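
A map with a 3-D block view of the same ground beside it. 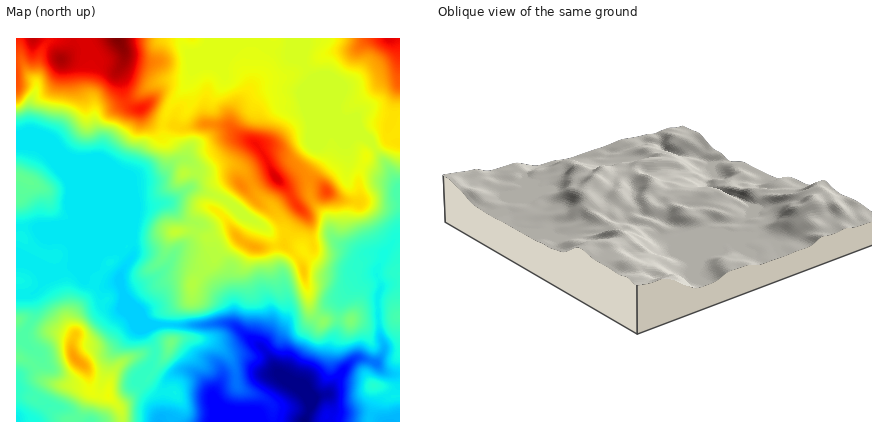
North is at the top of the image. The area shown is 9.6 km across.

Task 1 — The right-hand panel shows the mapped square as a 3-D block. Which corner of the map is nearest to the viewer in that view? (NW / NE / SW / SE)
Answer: NW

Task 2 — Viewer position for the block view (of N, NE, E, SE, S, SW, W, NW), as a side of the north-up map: NW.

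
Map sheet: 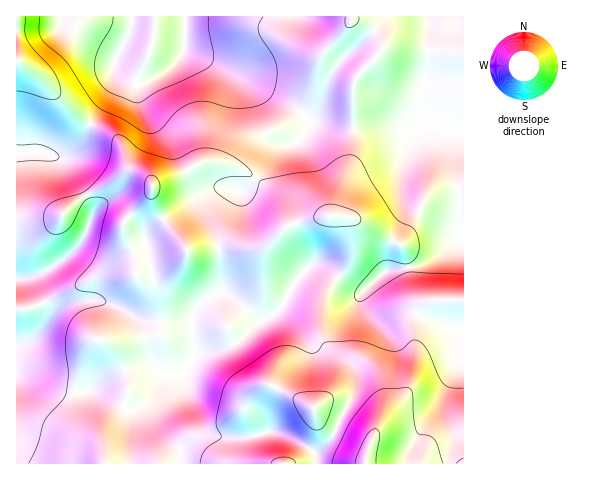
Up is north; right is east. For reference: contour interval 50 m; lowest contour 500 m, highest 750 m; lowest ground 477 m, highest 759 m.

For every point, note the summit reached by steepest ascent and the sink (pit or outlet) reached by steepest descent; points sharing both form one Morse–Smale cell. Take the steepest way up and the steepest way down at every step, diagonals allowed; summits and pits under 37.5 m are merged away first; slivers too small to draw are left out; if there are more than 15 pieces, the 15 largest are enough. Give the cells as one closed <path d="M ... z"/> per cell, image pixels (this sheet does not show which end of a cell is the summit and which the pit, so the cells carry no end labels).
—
<path d="M463 16l-330 1-3 14-15 29-1 9 13 10 17 4-6 7 5 16 27 28 16 33 14 18 7 4 21-1 11 4 5-1 14-13 15-27 6-5 20-5 13-19 35 7 60-2 13-5-12 19-6 21-1 30 5 26-12 24-7 29-24 20-8-1-30-22-12-4-15 14-20 33-18 11-2 0-26-25-11-5-15 9-9 8-5 15-46-2-37-19-8-2-18 0-16 3-11 6-16 22 4-9 0-10-8-22-5-10-3-2 20-9 19-12 12-13 7-11 7-24-21-39-8-10-24-9-23 2 0 310 447-1z"/><path d="M113 66l1 17-7 16-14 20-12 22-12 13-11 4 6 3 8 10 20 36 1 7-9 24-16 18-20 14-20 9 3 2 5 10 8 22-1 15 13-18 11-6 16-3 18 0 8 2 37 19 46 2 5-15 9-8 15-9 11 5 26 25 2 0 18-11 20-33 15-14 12 4 33 23 5 0 24-20 7-29 12-24-5-26 1-30 6-21 10-18-11 4-60 2-35-7-13 19-20 5-6 5-15 27-14 13-5 1-11-4-21 1-7-4-7-7-23-44-27-28-5-16 6-7-17-4-8-5z"/><path d="M132 16l-116 1 1 137 23-2 20 5 9-3 12-13 31-50 2-8-1-16 17-36z"/>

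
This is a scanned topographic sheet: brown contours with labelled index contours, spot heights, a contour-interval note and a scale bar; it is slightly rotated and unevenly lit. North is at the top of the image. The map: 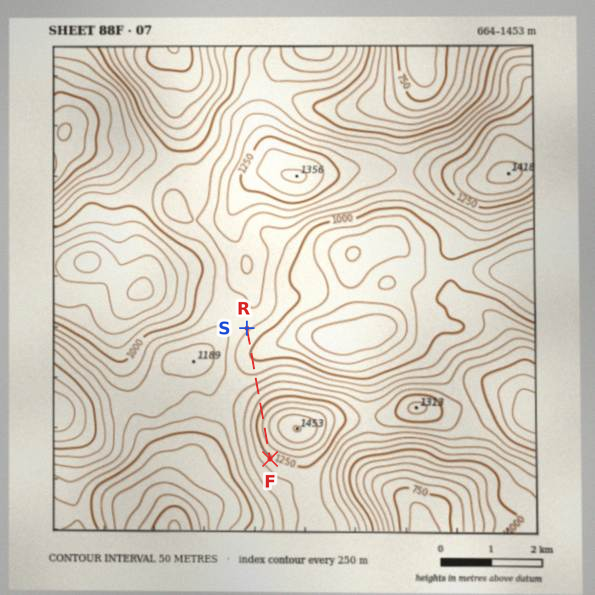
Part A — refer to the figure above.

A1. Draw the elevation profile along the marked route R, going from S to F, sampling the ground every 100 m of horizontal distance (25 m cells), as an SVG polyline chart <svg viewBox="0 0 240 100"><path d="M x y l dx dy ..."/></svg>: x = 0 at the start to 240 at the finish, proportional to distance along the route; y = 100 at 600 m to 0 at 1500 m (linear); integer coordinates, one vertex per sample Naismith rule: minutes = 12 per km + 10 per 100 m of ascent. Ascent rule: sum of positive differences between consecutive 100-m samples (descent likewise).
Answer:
<svg viewBox="0 0 240 100"><path d="M0 49l9 2 9 1 10 2 9 1 9 1 9 0 9-1 9-2 10-2 9-3 9-4 9-3 9-4 10-3 9-3 9-2 9-3 9-3 9-2 10-1 9 0 9 1 9 2 9 2 10 2 9 2 1 0"/></svg>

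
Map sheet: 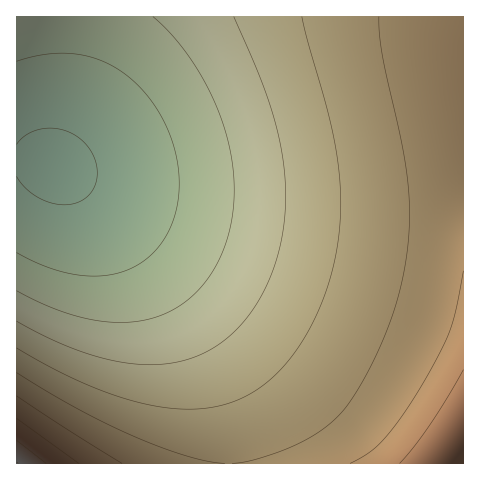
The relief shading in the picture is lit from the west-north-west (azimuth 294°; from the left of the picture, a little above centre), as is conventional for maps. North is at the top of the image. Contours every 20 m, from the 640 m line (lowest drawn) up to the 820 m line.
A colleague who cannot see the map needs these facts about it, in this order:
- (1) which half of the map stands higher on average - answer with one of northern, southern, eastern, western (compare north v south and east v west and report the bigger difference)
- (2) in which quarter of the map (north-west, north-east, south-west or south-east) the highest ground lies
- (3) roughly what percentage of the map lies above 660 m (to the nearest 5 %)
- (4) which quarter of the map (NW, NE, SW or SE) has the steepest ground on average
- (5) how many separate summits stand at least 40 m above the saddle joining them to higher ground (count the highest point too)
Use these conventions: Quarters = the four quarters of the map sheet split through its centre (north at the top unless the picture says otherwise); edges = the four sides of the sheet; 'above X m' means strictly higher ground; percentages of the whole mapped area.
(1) Taken as a whole, the eastern half is higher than the western.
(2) The highest point lies in the south-west quarter of the map.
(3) Roughly 85 % of the ground is higher than 660 m.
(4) The steepest ground, on average, is in the south-west quarter.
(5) Counting only tops that stand 40 m proud, the map has 2 summits.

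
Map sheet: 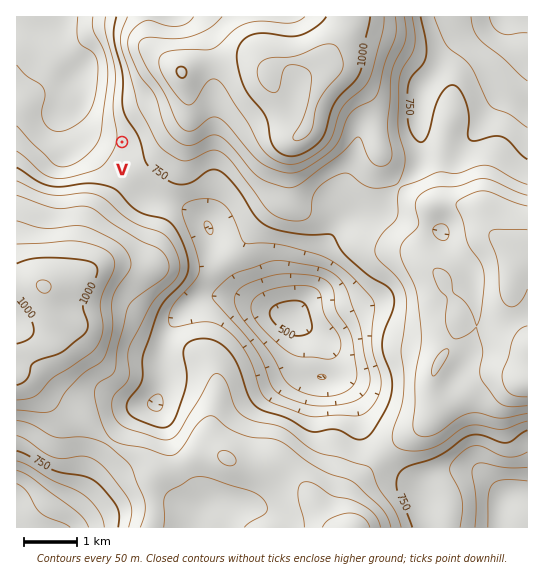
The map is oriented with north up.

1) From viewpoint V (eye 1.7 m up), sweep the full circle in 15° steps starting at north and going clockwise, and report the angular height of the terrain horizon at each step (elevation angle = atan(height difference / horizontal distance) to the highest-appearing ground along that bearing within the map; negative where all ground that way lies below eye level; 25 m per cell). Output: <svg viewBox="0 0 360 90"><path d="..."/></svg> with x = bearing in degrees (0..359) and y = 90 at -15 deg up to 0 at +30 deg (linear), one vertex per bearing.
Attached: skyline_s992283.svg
<svg viewBox="0 0 360 90"><path d="M0 54l15-8 15-4 15-2 15 0 15 1 15 4 15 3 15 3 15 2 15 1 15-2 15-3 15-3 15 1 15 3 15 2 15 5 15 5 15 2 15 1 15 1 15 0 15-4"/></svg>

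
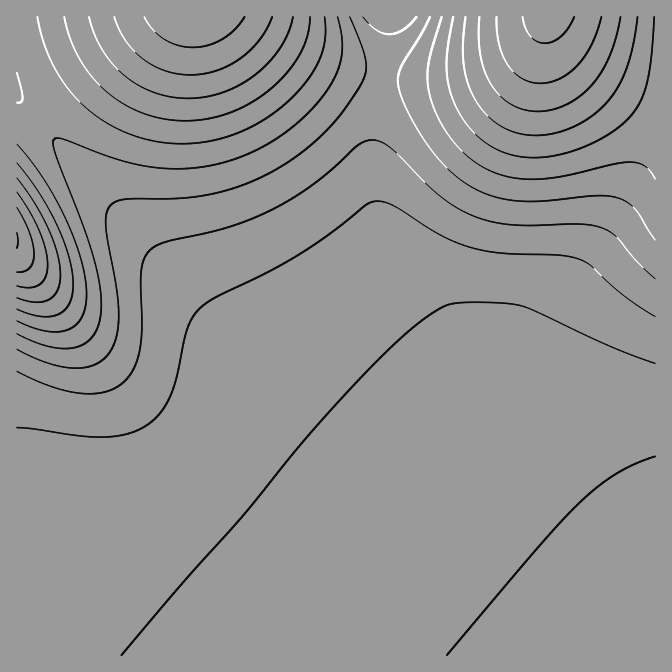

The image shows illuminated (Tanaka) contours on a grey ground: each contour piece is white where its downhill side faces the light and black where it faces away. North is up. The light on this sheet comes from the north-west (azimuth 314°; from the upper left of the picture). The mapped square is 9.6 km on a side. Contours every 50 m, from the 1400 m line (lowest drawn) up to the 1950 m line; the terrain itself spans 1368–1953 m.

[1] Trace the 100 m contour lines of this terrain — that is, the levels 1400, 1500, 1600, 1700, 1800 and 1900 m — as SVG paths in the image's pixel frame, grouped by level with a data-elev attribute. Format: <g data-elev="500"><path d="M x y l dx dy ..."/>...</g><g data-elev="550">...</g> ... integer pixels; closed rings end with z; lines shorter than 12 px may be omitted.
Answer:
<g data-elev="1400"><path d="M447 655l93-110 40-43 19-16 18-12 18-10 20-8"/></g><g data-elev="1500"><path d="M17 428l63 8 22 1 23-3 20-8 14-11 10-17 7-20 11-48 5-12 8-10 16-11 51-24 31-18 34-23 33-27 9-3 8-1 10 4 48 30 32 13 32 5 58 2 20 5 10 6 33 31 30 20"/></g><g data-elev="1600"><path d="M17 349l28 13 25 6 20-2 8-3 7-5 6-8 4-8 4-24-2-28-11-62 0-13 3-8 6-5 9-3 63-1 22-3 20-5 20-7 19-9 19-11 18-13 18-17 16-16 19-27 6-13 2-10-1-12-15-38"/><path d="M430 17l-10 19-19 31-3 8 0 8 5 19 13 25 15 23 16 18 13 11 15 10 15 6 17 5 32 1 60-5 20 2 8 4 8 7 20 31"/></g><g data-elev="1700"><path d="M17 321l15 6 15 4 11 1 10-3 9-5 5-7 3-10 2-14-2-15-4-18-15-42-24-41-25-33"/><path d="M37 17l7 26 11 25 14 22 18 18 21 16 24 11 25 7 25 2 28-3 27-8 27-13 23-18 19-20 13-22 6-20 0-23"/><path d="M453 17l-6 33 0 22 4 21 9 20 14 19 18 15 20 8 22 3 26-4 27-8 25-14 19-17 10-15 6-18 4-27 3-38"/></g><g data-elev="1800"><path d="M17 298l18 4 13-2 6-4 4-6 2-15-3-22-9-25-13-25-18-25"/><path d="M89 17l5 16 8 17 10 13 13 13 15 10 15 7 17 4 17 1 18-1 17-5 16-7 15-10 14-13 11-14 8-16 5-15"/><path d="M479 17l0 20 1 18 5 17 7 13 8 11 12 9 13 5 14 1 15-2 13-5 13-8 12-11 10-14 8-16 6-18 5-20"/></g><g data-elev="1900"><path d="M17 272l8-1 5-4 3-5 1-9-5-21-12-25"/><path d="M144 17l9 13 12 10 14 5 15 2 15-2 14-7 12-9 10-12"/><path d="M523 17l2 10 5 9 7 5 8 2 9-2 8-5 7-8 5-11"/></g>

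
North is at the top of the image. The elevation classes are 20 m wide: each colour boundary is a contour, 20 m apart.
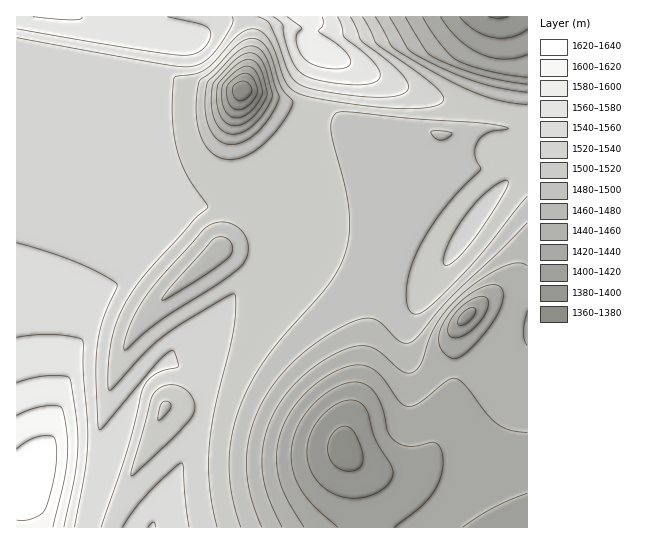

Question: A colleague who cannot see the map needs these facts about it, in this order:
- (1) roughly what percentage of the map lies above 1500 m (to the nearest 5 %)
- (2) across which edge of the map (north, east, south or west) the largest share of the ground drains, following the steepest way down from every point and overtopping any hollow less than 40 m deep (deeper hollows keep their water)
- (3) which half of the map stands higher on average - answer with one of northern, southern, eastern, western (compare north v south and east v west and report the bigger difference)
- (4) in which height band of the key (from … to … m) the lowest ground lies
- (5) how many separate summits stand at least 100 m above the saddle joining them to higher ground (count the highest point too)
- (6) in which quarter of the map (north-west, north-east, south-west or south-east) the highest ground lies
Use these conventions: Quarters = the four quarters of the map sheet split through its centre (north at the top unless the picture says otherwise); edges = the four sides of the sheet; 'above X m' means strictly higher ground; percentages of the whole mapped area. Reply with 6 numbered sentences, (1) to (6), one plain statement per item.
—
(1) Ground above 1500 m makes up about 60 % of the sheet.
(2) The largest share of the runoff leaves by the southern edge.
(3) Taken as a whole, the western half is higher than the eastern.
(4) The lowest point is somewhere between 1360 and 1380 m.
(5) 1 summit rises at least 100 m above its surroundings.
(6) The highest point lies in the south-west quarter of the map.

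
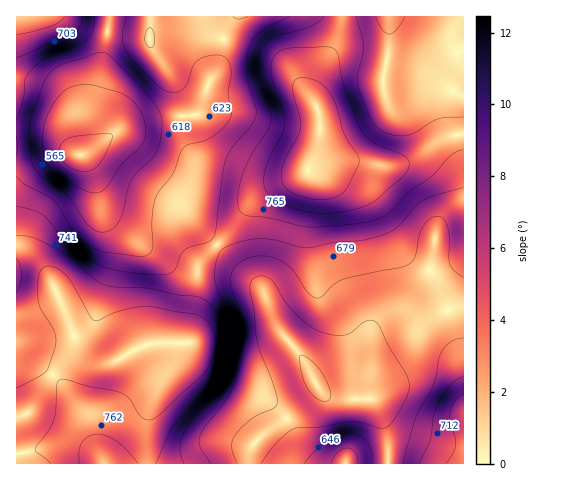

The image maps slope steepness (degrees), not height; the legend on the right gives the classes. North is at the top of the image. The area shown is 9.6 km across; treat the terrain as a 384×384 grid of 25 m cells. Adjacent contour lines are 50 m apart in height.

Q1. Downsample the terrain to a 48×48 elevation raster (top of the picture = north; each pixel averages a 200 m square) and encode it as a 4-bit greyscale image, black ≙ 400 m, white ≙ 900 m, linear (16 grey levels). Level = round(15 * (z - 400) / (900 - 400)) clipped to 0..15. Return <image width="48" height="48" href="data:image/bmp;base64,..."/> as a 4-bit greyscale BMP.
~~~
<image width="48" height="48" href="data:image/bmp;base64,Qk32BAAAAAAAAHYAAAAoAAAAMAAAADAAAAABAAQAAAAAAIAEAAATCwAAEwsAABAAAAAAAAAAAAAAABEREQAiIiIAMzMzAERERABVVVUAZmZmAHd3dwCIiIgAmZmZAKqqqgC7u7sAzMzMAN3d3QDu7u4A////AMzMy7qqqqu6qZiHZmZmd3iJmZh3d4mqu8zMu7qqqru7qYh3ZmZmZ3eImZh3d4maq8zMu7qqq7u7qYh3ZmZmZnd4iId2d4iaq93My7u7u7zLuph3ZmZmZmZnd3dmZ4iaq93cy7u7u8zMupiHdmZmZmZmZmZmZ3iaq93cy7u7vMzMy6mHd2ZmZmVVVVVVZniaq93czLu7zMzMzLqYd2ZmZlVVVVVVVneJq83MzMzMzMzdzMuph2ZmZVVEVVVVVmeJqszMzMzMzM3d3cy6h3ZmZVRFVVVVVmd4mczMzMzd3d3d3dzKmHZmZVRFVVVVZmd4ibzMzM3d3d3d3d3LqHZmVVRVVVVVZmd4iLvMzM3d3d3d3d3bqHZmVVVVVmVWZnd4iLu8zMzd3d3d3d3cqXZlVVVVZmZmZnd3iLu8zMzM3d3d3d3cqXZVVVVmZmZmZ3d3d7vMzMzMzd3d3d3MqXZVVVZmZmZmZ3d3d7zMzMzMzN3d3czLqHZVVWZ3dmZmZ3d3d7zMzMzMzMzMzMy6mHZVVnd3d2ZmZ3d3d7zMzMzLu8zLu7uqmHZmZnd3d3Zmd3d3d7vMzMy7u7u7qqqph2ZmZ3iHd3d3d3d3d6vMzMu6qqqqqqqph2ZmZ3iId3d3d3d3d6vMzLuqmZmZmaqZh3Zmd4iIiIh3d3d3eLvMy7qZiIiImZqZiHd3eIiIiIiIiHd3iLu7uqmIh3eIiZmZmIiIiJmYiIiIiId3iLu6qYh3d3d4iZmZmZmZmZmZmZmYiId3iKqqmIdmZ3d4iImZmZmZmqqqqZmZmId3iKqpmHZmZnd4iIiZqqqqqru7qqqqmYh3iKmZh2ZVZnd4iIiJqqq7u7zMy7u6qZiIiZmYh2VVVnd4iIiJqru7zM3d3MzLupmIiYiIdlVVVmd4iIiJqrvM3d7u3dzMuqmZmYh3ZVREVmd3iIiJmrvN3u7u7d3My7qpmXdmVEREVWd3iIiJmrvN7u7u7t3dzLuqqXZlQzM0RWZ3eIiJmrvN7u/u7t3d3Mu6qnZUMyIzRFZneIiImqvM3u7u7u3d3Mu7qnZUMyIzNEVmd4iImau83u7u7t3czMu7unZUMzMzM0RWd3eIiaq8ze7u7tzLu7u7u3ZUQzMzM0RWd3d3iJqrze7u7dy7qqu7u3ZUREMzM0RWZ3d3eImrzd7u7cuqqqq7u3ZUREREREVWZ3d3eImrze7u7cuqqqqqqodlREREREVmd3d3eImrze7u3LqpmqqqqodlVERERFVnd3d3eImr3e7u3LqZmqqqqodmVURFVVZ4iHd3eJq83e7t3LqZmqqqqod2VVVVVWeIiId3eJq83d3dy7qZmqqqqoh2ZlVVZniJiId3eJq83d3dy7qZmqqqqpiHdmZmZ4iZmIh3iJq8zd3MzLqpmqqqqqmYiHdmd4mZmIiIiJq7zMzMzLqpmqqqqqqpmYh3eImZmIiIiImru7vMy7qpmaqqqruqqph3eImZmIiIiIiaqru7u7qZmaqqqru7uql3d4mZmIiIiIiJmaqru7qZmZqqqg=="/>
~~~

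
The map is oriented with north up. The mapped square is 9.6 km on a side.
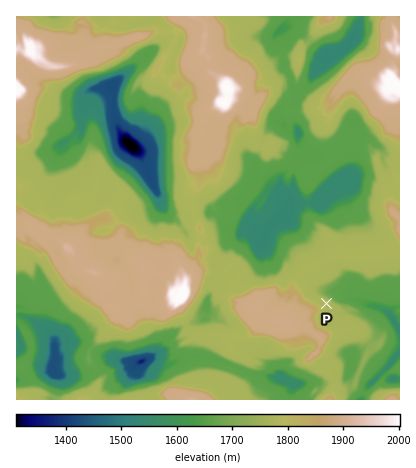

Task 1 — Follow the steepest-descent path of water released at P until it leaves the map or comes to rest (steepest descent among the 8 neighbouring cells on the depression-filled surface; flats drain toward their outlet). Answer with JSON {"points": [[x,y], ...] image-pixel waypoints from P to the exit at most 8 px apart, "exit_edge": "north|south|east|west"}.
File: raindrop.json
{"points": [[326, 304], [334, 296], [340, 292], [348, 296], [356, 300], [364, 302], [372, 306], [380, 310], [388, 314], [394, 322], [400, 330]], "exit_edge": "east"}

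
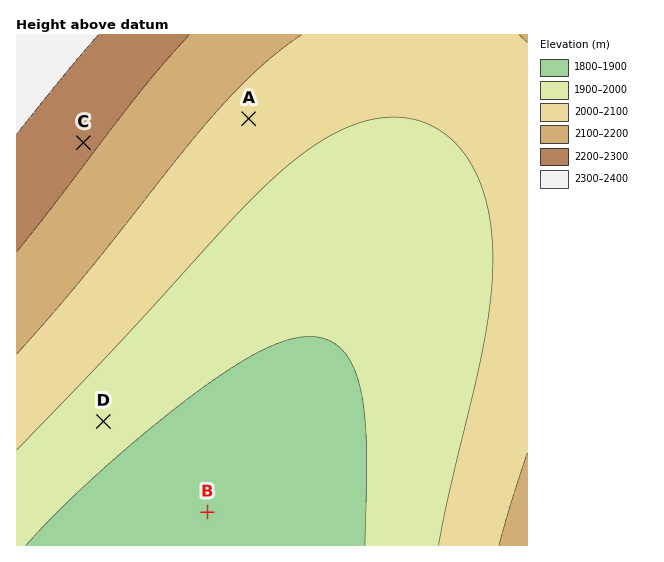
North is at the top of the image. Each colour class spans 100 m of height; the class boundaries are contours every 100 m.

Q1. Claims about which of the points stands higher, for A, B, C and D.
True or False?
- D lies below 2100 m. True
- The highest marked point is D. False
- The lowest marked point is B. True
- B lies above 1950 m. False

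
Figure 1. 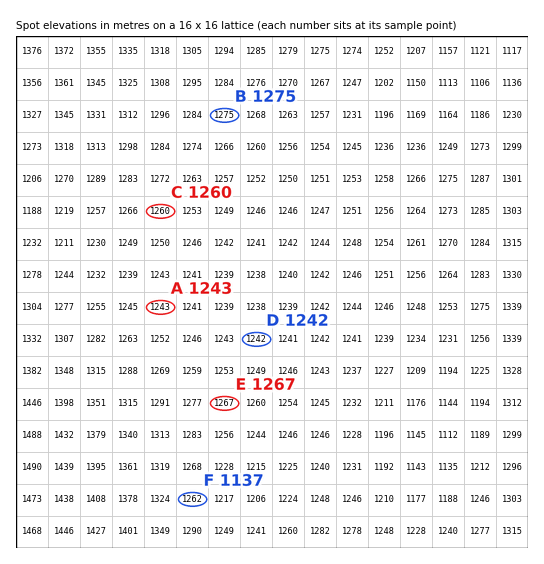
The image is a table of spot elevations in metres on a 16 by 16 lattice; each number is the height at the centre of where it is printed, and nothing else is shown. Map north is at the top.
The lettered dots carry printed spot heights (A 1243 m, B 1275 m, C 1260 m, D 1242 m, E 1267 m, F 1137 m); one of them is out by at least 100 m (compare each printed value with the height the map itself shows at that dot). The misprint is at F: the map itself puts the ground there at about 1262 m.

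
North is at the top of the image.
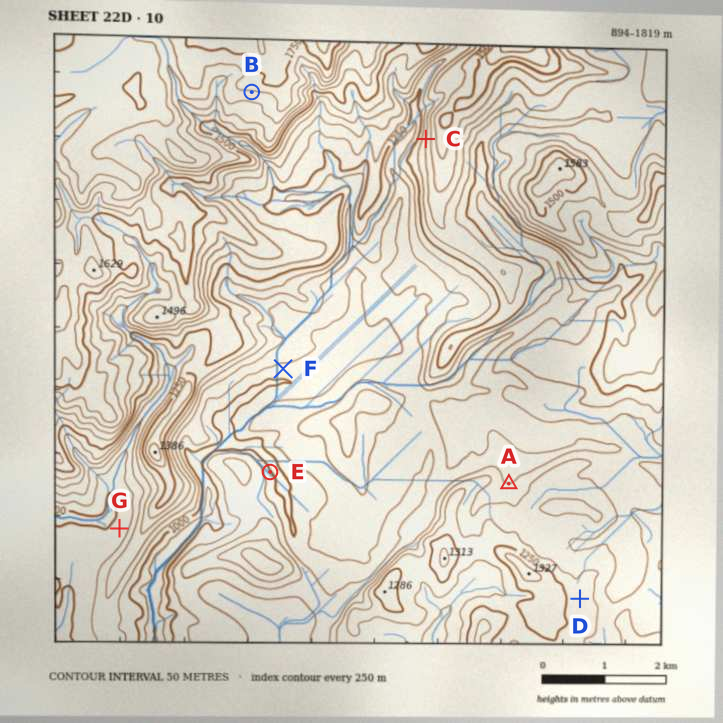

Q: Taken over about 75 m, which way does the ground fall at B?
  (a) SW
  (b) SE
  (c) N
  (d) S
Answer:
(d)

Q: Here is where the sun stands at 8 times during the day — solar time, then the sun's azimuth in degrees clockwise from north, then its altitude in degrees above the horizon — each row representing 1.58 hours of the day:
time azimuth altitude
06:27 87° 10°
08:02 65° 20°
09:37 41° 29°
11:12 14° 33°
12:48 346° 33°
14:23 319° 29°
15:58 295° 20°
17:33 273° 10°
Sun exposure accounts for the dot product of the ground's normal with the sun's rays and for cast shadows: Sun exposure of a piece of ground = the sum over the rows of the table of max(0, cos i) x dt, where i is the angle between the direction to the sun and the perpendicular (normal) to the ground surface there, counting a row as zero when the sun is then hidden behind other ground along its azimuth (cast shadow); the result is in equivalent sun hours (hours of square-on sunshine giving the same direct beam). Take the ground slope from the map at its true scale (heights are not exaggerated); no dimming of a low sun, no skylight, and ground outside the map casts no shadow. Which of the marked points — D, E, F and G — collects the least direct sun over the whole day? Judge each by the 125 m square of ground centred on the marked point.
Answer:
F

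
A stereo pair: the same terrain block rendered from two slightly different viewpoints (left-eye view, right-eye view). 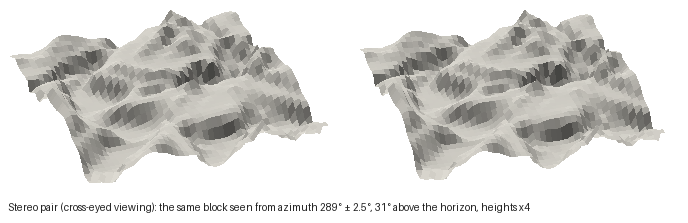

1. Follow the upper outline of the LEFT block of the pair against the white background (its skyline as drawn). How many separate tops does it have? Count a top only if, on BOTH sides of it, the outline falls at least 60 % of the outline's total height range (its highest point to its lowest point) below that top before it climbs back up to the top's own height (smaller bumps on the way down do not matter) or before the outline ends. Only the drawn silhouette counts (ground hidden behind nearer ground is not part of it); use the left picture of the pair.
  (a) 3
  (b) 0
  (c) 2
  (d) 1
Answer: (b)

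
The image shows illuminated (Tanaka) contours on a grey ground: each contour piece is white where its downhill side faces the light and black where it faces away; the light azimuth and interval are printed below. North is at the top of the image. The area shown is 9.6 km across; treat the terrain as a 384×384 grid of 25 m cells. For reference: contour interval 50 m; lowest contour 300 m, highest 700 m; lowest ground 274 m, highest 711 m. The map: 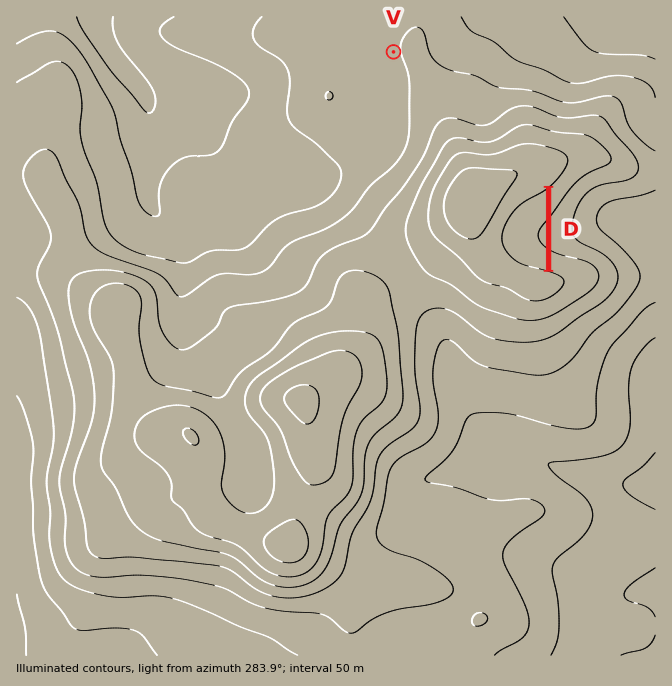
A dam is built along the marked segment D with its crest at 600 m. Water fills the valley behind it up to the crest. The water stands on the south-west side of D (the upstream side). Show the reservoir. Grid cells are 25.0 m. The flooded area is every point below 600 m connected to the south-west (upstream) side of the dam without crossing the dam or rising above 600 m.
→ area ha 57.1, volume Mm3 14.16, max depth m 57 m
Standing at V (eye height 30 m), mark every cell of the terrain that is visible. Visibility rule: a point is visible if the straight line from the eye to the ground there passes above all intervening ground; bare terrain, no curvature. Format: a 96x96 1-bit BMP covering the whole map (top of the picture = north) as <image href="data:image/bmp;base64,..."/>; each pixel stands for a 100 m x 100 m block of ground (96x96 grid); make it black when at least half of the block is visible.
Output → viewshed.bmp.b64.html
<image width="96" height="96" href="data:image/bmp;base64,Qk2+BAAAAAAAAD4AAAAoAAAAYAAAAGAAAAABAAEAAAAAAIAEAAATCwAAEwsAAAIAAAAAAAAA////AAAAAAAAAAAAAAAAAAAAAAAAAAAAAAAAAAAAAAAAAAAAAAAAAAAAAAAAAAAAAAAAAAAAAAAAAAAAAAAAAAAAAAAAAAAAAAAAAAAAAAAAAAAAAAAAAAAAAAAAAAAAAAAAAAAAAAAAAAAAAAAAAAAAAAAAAAAAAAAAAAAAAAAAAAAAAAAAAAAAAAAAAAAAAAAAAAAAAAAAAAAAAAAAAAAAAAAAAAAAAAAAAAAAAAAAAAAAAAAAAAAAAAAAAAAAAAAAAAAAAAAAAAAAAAAAAAAAAAAAAAAAAAAAAAAAAAAAAAAAAAAAAAAAAAAAAAAAAAAAAAAAAAAAAAAAAAAAAAAAAAAAAAAAAAAAAAAAAAAAAAAAAAAAAAAAAAAAAAAAAAAAAAAAAAAAAAAAAAAAAAAAAAAAAAAAAAAAAAAAAAAAAAAAAAAAAAAAAAAAAAAAAAAAAAAAAAAAAAAAAAAAAAAAAAAAAAAAAAAAAAAAAAAAAAAEAAAAAAAAAAAAAAAOAAAAAAAAAAAAAAAeAAAAAAAAAAAAAAA+AAAAAAAAAAAAAAD+AAAAAAAAAAAAAB/+AAAAAAAAAAAAAD/+AAAAAAAAAAAAAD/+AAAAAAAAAAAAAH/+AAAAAAAAAAAAAH//A/gAAAAAAAAAAH//P/wAAAAAAAAAAH////4AAAAAAAAAAH////8BgAAAAAAAAH//////gAAAAAAAAH//////gAAAAAAAAH//////gAAAAAAAAP//h///gAAAAAAAAP+EAf//gAAAAAAAAP+AAf//gAAAAAAAAf+AAf//gAAAAAAAAf+AB/+fAAAAAAAAAf+A//4DAAAAAAAAAf/H//wAAAAAAAAAA/////wAAAAAAAAAB/////gAAAAAAAAAD/////A/gAAAAAAAP////+H/gAAAAAAA/////+P/AAAAAAAA////////AAAAAAAB////////AAAAAAAB///////+AAAAAAAA//j////+AAAAAAAA/8Af///+AAAAAAAA/4AAf///AAAAAAAA/wAAH///4AAAAAAB/wAAD///+AAAAAAB/wAAA////AAAAAAD/wAAAP///4AAAAAD/wAAAB///+AAAAAH/wAAAAP///AAAAAH/wAAAAH///gAAAAP/wAAAAD///wAAAAP/wAAAAB///+AAAAP/wAAAAB////gAAAP/wAAAAA////4AAAP/wAAAAA////+AAAP/wAAAAA/////wAAf/wAAAAA/////+AAf/wAAAAA//////AAf/wAAAAB////8PgAf/wAAAAD////8PgAf/wAAAAD////8HwA//wAAAAH////8H4A//gAAAAP////8H4A//gAAAAP////+H8AH/gAAAAP////+H+AH/AAAAAf///weH/AH/AAAAAf///wDD/wH+AAAAAf///wDh/4H+AAAAA////wHgf4H8AAAAB///h4HwD4H4A8AB////AMPwA4HwA4AB////AA/wAYPwBgAA////AAHgAcPgAAAA////AADgAMPgAAAA///+AABgAM="/>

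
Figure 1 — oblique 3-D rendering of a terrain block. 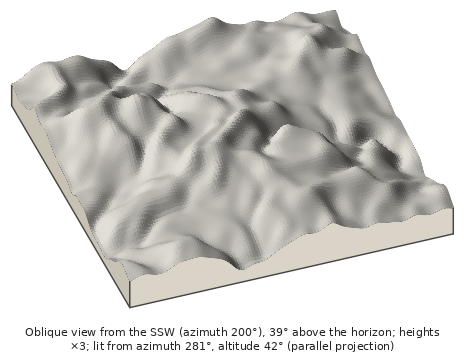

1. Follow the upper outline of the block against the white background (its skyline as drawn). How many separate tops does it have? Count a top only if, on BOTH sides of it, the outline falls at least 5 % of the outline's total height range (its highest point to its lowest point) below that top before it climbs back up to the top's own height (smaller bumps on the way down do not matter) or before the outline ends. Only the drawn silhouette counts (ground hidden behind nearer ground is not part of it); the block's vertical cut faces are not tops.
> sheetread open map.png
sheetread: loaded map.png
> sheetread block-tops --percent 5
2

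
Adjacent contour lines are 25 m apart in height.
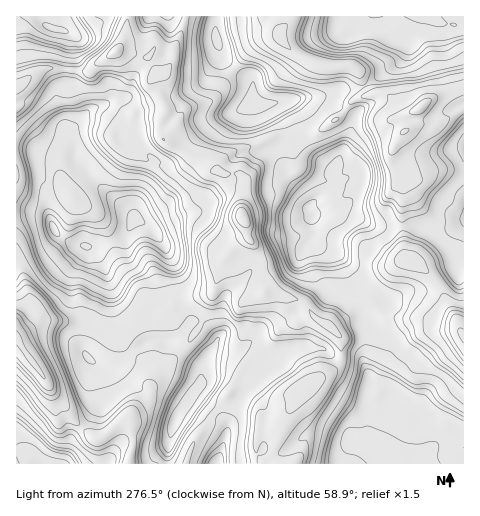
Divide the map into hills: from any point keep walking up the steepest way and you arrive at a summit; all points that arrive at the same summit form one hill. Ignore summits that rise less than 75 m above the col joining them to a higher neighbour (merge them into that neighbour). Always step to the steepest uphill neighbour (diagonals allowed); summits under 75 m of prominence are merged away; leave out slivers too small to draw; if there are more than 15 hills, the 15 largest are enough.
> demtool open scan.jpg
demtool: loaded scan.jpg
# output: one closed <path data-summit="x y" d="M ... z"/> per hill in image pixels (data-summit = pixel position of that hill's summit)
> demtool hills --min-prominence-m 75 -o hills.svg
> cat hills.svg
<path data-summit="243 217" d="M216 16l-199 0-1 131 15 2 15 8 8 0 6-3 15 3-1-31 15-16 7-3 7 0 22 22 11 7 5 11 14 13-19 41-1 20-9 14-13 6-22 5 0 2 10 12 14 33 32 28 4 19 20 2 8-5 10-14 11-1 17 15 0 5-6 10 4-2 22 2 12-7 19 15-4 7-10 9-24 38-2 14-11 36 159 0 0-10-23-14 8 1 6-7 1-23-2-15 4-8 0-11-5-10 0-10 6-18 3-5-4-5-8-17-9-11-17-5-14-10-6-10-1-23-7-8 6-11-2-19-3-8 10-9 15-8 3-8-5-10 1-3-28-15-14-13-4-16-15-21-19-2-1-22-16-9-15-16-5-21z"/><path data-summit="17 337" d="M26 148l-10 0 0 315 151 1 2-23 5-18 4-10 21-27 6-25 11-17 1-7-17-15-11 1-10 14-8 5-21-2-13 6-6 0-7-6-12-3-3-3 1-48-5-19-14-21 22-5 12-6 10-15-10-13-30-25-21-26-14-2-6 3-8 0z"/><path data-summit="419 109" d="M431 16l-14 0-4 12-9 12-7-1-7-5-7-18-166 1-1 17 5 21 15 16 16 9 1 22 19 2 15 21 4 16 14 13 28 15-1 3 5 14-3 5-15 7-10 9 4 10 5-4 22-2 34 15 38 0 19 5 17-1 16-8 0-202-6 4-10 0-8-1z"/><path data-summit="463 335" d="M340 211l-22 2-6 4 2 17-6 11 7 8 1 23 6 10 14 10 17 5 9 11 8 17 12 13-1 9-11 24 0 10 15 3 4 4 4 12 24 11 5 5-2 15 3 14-5 7 5 0 15-11 25 1 1-223-20 8-13 0-19-5-29 1-13-2z"/>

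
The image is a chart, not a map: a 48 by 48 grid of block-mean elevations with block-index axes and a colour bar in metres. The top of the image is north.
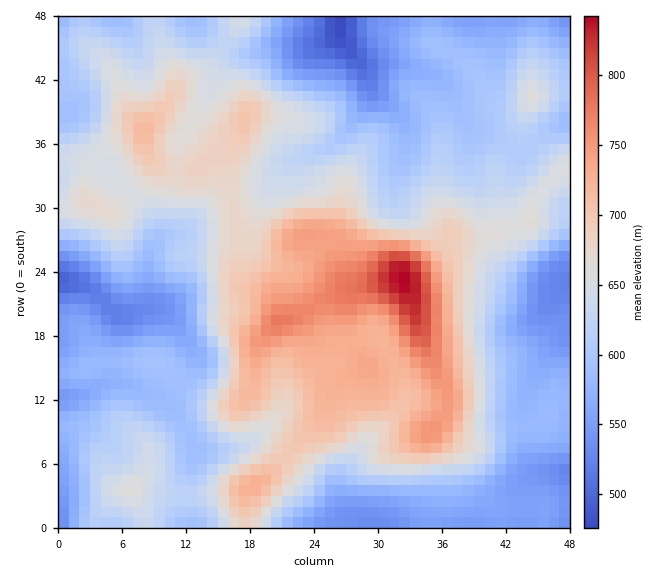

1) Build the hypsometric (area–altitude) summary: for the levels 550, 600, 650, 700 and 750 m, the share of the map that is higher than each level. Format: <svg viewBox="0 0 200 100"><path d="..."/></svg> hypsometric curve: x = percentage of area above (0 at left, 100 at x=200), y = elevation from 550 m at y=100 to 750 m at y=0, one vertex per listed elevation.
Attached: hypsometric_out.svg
<svg viewBox="0 0 200 100"><path d="M182 100l-52-25-53-25-42-25-25-25"/></svg>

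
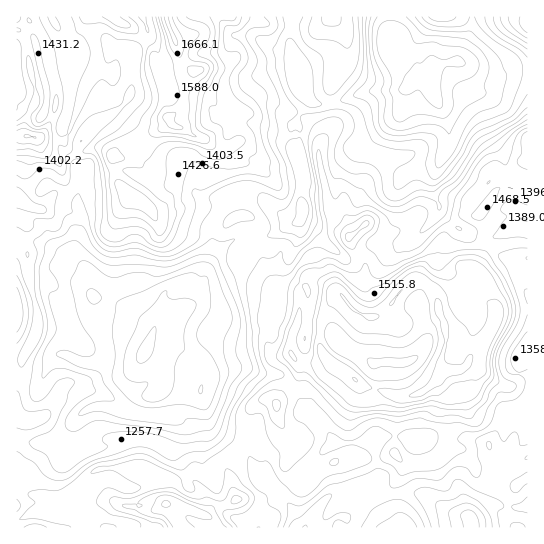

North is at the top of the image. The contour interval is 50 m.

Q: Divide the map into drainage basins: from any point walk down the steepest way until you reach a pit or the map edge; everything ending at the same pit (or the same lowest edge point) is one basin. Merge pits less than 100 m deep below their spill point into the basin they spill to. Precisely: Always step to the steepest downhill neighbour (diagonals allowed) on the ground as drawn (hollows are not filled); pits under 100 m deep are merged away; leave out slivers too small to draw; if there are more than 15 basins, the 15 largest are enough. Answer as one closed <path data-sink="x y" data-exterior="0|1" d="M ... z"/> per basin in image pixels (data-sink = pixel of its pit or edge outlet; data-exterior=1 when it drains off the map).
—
<path data-sink="433 77" data-exterior="0" d="M527 16l-510 0-1 233 11 2 0-24-7-10 3-15 15 7 5-1 12-15 6-15 1-7 3 10 8 6 17 1 28-4 12 13 13 6 10 9 20 0 8-4 10-1 19 2 17 11 11-4 11 0 8 9 0 26 16 31 6 6 14 3 6 4 0 24-8 22 0 12 4 6 11 4 12 0 9-4 32 25 36 12 16 0 10-3 9-6 12-14 20-4 29-39 5-12 0-9-15-12 6-11 22-14 6-1 13 2z"/><path data-sink="145 351" data-exterior="0" d="M62 171l-5 16-12 20-7 2-15-8-3 12 0 4 7 10 1 48 9 36 0 18-14 29-3 24-4 8 0 89 7 0 7 4 8 13 24 4 7-3 3-7 10-10 16-11 24-1 11 4 13 0 23 9 2 9-2 11 4-14 4-3 6-3 12 2 5 4 5 12 0 8-4 7 8 1 4-6 13-4 10-6-8-32 11-24 13-13 0-23 6-6 8-2 11 5 6-13 16-16-2-13-6-9 0-12 9-30-1-16-6-4-14-3-6-6-16-31 2-22-8-12-13-1-11 4-17-11-19-2-10 1-8 4-20 0-10-9-13-6-12-13-28 4-17-1-8-6z"/><path data-sink="471 521" data-exterior="0" d="M515 271l-6 1-19 11-7 10-2 4 15 12 0 9-5 12-22 28-1 5-6 6-20 4-12 14-9 6-10 3-16 0-30-9-38-28-9 4-20-2 1 14-16 16-6 13-11-5-8 2-6 6 0 23-13 13-11 24 8 32 7 2 10 11 20 7 0 9 254 0 1-254z"/><path data-sink="17 314" data-exterior="1" d="M22 249l-6 1 1 110 4 0 3-3 13-28 0-18-9-36 0-20z"/>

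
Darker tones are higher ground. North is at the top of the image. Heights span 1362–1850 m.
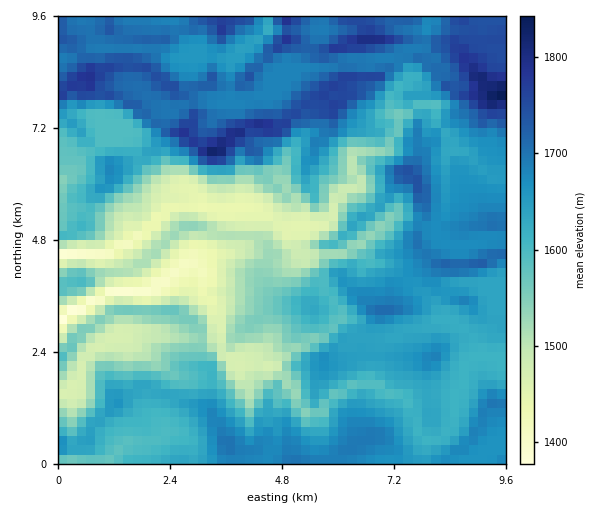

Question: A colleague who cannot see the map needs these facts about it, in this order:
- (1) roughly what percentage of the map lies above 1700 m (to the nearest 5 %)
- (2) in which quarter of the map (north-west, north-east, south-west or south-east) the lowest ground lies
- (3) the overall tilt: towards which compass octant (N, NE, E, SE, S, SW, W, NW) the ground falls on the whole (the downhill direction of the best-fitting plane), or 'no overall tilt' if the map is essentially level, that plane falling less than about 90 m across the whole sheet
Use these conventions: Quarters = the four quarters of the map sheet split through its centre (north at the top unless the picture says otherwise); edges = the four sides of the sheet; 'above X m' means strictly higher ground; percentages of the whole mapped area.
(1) Ground above 1700 m makes up about 20 % of the sheet.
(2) The lowest point lies in the south-west quarter of the map.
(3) Overall the map slopes down towards the south-west.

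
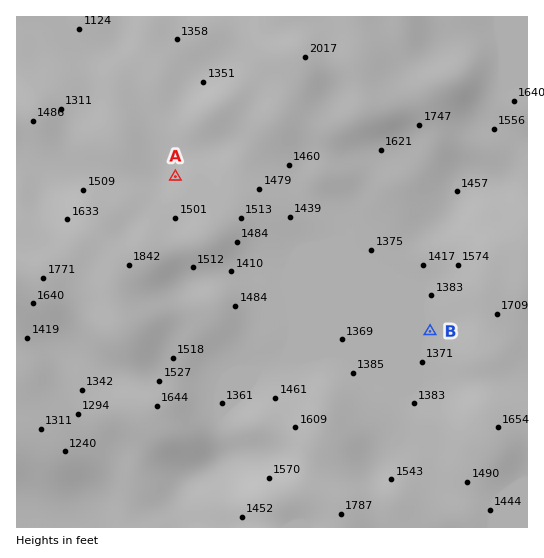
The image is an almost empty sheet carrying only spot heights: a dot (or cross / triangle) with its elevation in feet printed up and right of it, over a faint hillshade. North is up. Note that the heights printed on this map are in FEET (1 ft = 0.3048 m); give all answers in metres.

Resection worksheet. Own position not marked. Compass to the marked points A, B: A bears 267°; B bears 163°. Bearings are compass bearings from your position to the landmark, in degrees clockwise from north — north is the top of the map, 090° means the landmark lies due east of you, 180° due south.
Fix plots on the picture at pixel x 379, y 166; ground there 490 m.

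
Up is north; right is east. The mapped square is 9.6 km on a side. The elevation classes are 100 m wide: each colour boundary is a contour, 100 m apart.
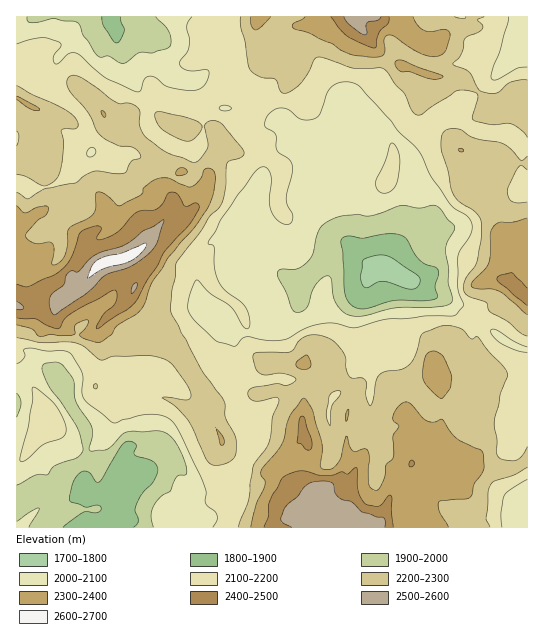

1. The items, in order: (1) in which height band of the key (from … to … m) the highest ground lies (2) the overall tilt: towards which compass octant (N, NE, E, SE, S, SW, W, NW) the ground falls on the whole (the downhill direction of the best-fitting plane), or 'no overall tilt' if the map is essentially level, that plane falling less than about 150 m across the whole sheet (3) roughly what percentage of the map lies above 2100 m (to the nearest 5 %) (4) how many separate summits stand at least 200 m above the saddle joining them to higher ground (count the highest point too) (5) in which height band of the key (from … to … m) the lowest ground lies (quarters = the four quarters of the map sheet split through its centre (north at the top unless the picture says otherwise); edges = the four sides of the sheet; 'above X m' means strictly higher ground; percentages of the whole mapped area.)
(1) The highest point is somewhere between 2600 and 2700 m.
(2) On the whole the map has no overall tilt.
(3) Ground above 2100 m makes up about 70 % of the sheet.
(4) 4 summits rise at least 200 m above their surroundings.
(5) Between 1700 and 1800 m: that is the band holding the lowest ground.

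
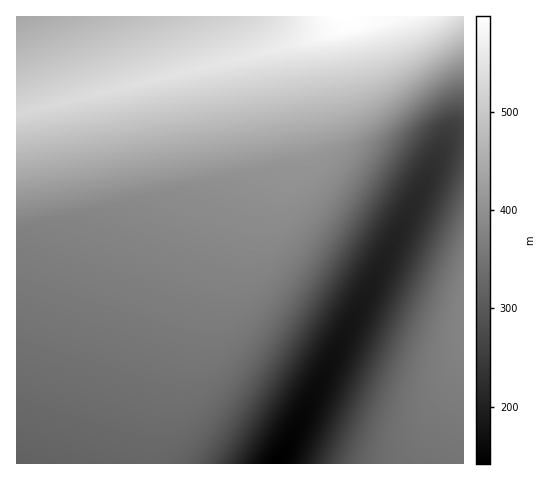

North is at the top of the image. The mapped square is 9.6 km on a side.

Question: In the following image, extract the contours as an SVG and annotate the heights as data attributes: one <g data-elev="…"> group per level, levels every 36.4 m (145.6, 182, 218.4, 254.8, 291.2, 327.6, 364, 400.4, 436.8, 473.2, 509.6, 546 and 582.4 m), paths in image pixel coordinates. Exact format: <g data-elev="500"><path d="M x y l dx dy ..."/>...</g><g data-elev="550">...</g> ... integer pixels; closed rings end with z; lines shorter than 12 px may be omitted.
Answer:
<g data-elev="145.6"><path d="M269 463l9-9 6-4 2 4-1 9"/></g><g data-elev="182"><path d="M249 463l74-113 20-25 7-6 4-1 1 3-1 8-7 26-43 108"/></g><g data-elev="218.4"><path d="M236 463l86-138 52-80 31-44 9-10 6-2 3 4-2 10-15 46-32 81-57 133"/></g><g data-elev="254.8"><path d="M222 463l185-295 14-20 12-13 9-7 9-1 5 5 1 13-3 17-7 23-23 58-95 220"/></g><g data-elev="291.2"><path d="M205 463l62-94 123-196 24-37 10-11 17-13 12-4 10 0"/><path d="M463 175l-119 288"/></g><g data-elev="327.6"><path d="M17 417l98 31 24 6 11 1 10-1 11-4 10-6 15-13 17-18 43-56 50-73 97-151 17-17 18-13 14-8 11-3"/><path d="M463 207l-65 164-19 54-10 38"/></g><g data-elev="364"><path d="M17 262l180 57 21 4 18-4 12-6 12-10 31-33 35-46 61-88 46-41 16-11 14-5"/><path d="M463 249l-23 72-5 25-2 18 2 14 5 11 9 8 14 7"/></g><g data-elev="400.4"><path d="M17 207l207-30 11 0 44 12 12 1 10-2 11-5 11-8 31-30 25-18 48-40 20-13 16-8"/></g><g data-elev="436.8"><path d="M17 180l274-41 44-9 19-6 18-10 65-45 26-15"/></g><g data-elev="473.2"><path d="M17 154l289-44 42-7 21-7 20-10 74-46"/><path d="M112 17l-95 37"/></g><g data-elev="509.6"><path d="M17 127l345-52 23-6 24-10 28-16 26-17"/><path d="M214 17l-197 78"/></g><g data-elev="546"><path d="M279 17l-9 12-14 10-80 34-4 3 97-13 68-6 31-5 27-7 22-7 20-10 18-11"/></g><g data-elev="582.4"><path d="M314 17l4 21 8 2 34-5 59-18"/></g>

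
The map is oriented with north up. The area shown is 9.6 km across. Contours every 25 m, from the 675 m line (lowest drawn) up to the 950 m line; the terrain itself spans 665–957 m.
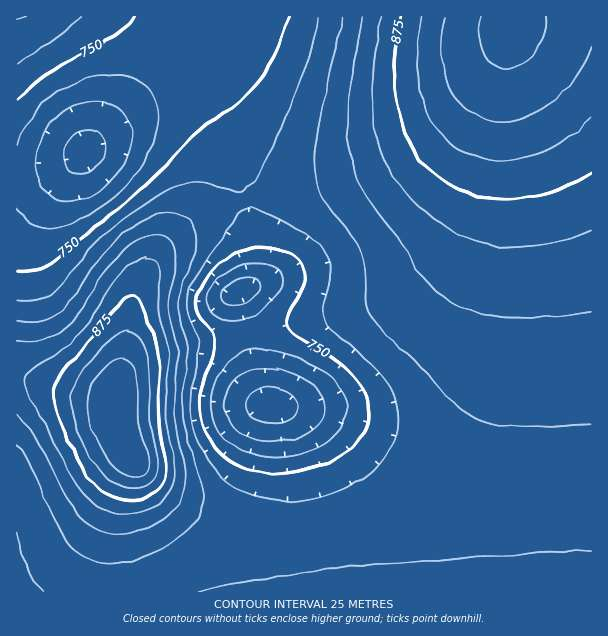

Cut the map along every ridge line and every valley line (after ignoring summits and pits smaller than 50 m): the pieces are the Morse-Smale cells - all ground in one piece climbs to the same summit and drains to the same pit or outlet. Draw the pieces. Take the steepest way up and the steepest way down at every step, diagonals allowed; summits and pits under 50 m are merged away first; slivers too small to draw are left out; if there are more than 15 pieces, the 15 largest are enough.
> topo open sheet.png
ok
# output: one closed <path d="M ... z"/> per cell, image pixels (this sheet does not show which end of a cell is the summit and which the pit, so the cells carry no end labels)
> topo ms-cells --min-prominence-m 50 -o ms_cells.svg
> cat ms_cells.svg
<path d="M591 16l-78 0-8 28-21 37-20 24-33 29-35 22-31 13-38 12-49 11-30 7-2 2 10 48 0 27-2 5-8 8-8 4 0 10 14 62 8 30 7 9 8 2 8 5 15 30 14 62 11 89 269-1z"/><path d="M245 200l-29 10-25 13-29 26-16 21-14 36-6 47-10 33-2 18-9-6-10-2-30-6-38-12-11-1 1 215 305-1-10-88-14-62-15-30-8-5-8-2-7-9-8-30-14-62 0-10 8-4 8-8 2-5 0-27z"/><path d="M512 16l-290 0-28 32-57 49-34 34 2 1 11-11 27-19 19-10 15-1 15 7 22 27 15 28 17 47 81-19 38-12 31-13 35-22 24-19 20-22 19-28 14-29 4-13z"/><path d="M177 91l-19 3-29 16-25 22-27 26-26 11-35 5 1 202 88 22 9 6 2-18 10-33 6-47 14-36 16-21 29-26 25-13 30-10-17-47-15-28-22-27z"/><path d="M221 16l-204 0-1 157 11 1 24-5 30-13 56-59 57-49 17-18z"/>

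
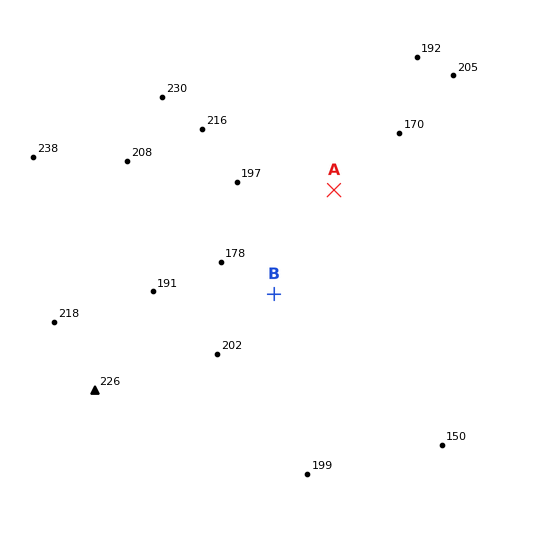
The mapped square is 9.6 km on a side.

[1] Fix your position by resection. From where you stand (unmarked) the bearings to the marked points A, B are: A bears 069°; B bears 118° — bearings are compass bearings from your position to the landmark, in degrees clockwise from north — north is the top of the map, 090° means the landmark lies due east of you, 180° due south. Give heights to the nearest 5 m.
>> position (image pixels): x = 186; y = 247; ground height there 180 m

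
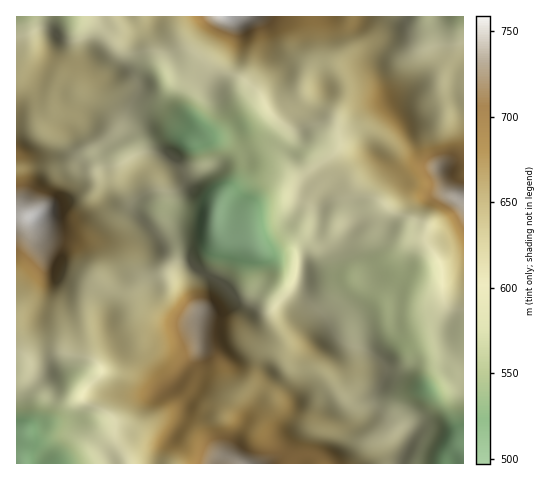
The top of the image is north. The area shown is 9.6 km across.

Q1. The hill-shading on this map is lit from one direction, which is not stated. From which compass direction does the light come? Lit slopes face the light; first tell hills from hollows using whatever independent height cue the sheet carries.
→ W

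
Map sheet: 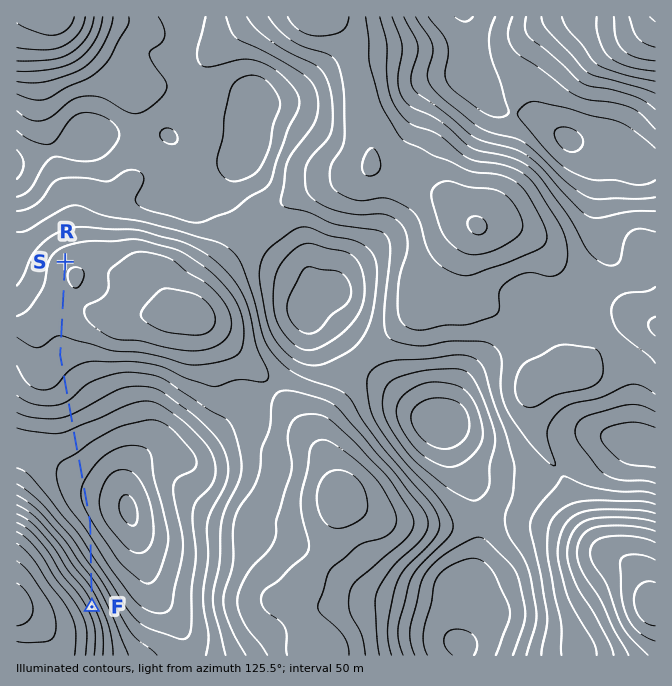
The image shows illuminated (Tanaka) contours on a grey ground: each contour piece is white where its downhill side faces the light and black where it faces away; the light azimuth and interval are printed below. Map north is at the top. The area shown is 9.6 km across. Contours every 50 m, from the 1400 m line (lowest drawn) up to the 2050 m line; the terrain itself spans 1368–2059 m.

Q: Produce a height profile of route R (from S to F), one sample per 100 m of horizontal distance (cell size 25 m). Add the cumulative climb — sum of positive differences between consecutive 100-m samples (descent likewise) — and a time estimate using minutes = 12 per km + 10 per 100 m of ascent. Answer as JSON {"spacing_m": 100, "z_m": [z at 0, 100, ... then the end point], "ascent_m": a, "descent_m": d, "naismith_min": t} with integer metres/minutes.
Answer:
{"spacing_m": 100, "z_m": [1613, 1606, 1604, 1606, 1610, 1613, 1616, 1620, 1626, 1633, 1641, 1649, 1657, 1665, 1673, 1681, 1690, 1698, 1708, 1719, 1733, 1751, 1773, 1798, 1823, 1846, 1865, 1879, 1891, 1902, 1914, 1925, 1936, 1945, 1954, 1960, 1962, 1961, 1956, 1946, 1931, 1912, 1893, 1873, 1853, 1829, 1802, 1771, 1740, 1711, 1685, 1661, 1639, 1635], "ascent_m": 358, "descent_m": 337, "naismith_min": 98}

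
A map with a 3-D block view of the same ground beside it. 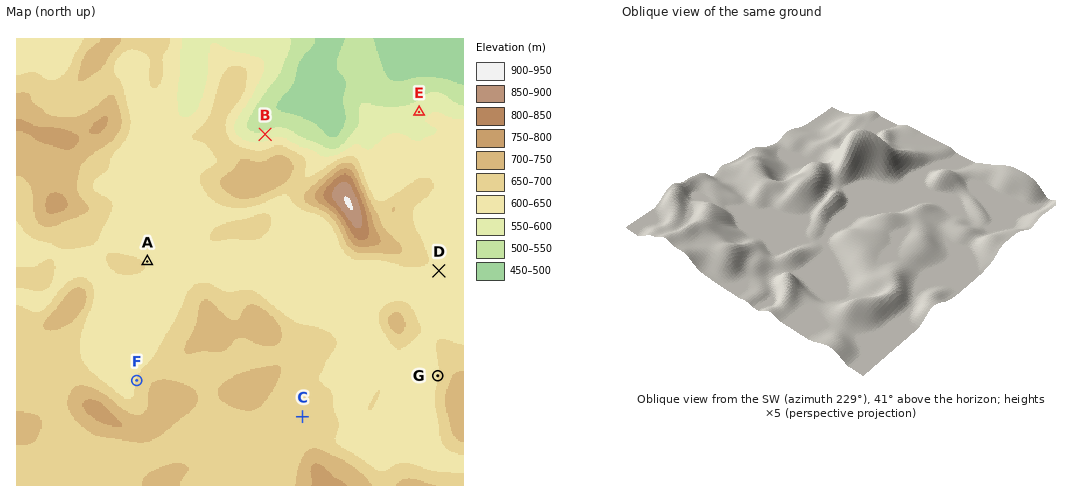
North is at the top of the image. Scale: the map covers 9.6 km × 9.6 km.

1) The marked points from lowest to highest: B A C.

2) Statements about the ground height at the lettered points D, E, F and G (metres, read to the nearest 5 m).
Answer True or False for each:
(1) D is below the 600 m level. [False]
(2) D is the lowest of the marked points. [False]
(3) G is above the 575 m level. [True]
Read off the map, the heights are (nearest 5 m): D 645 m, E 585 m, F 655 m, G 645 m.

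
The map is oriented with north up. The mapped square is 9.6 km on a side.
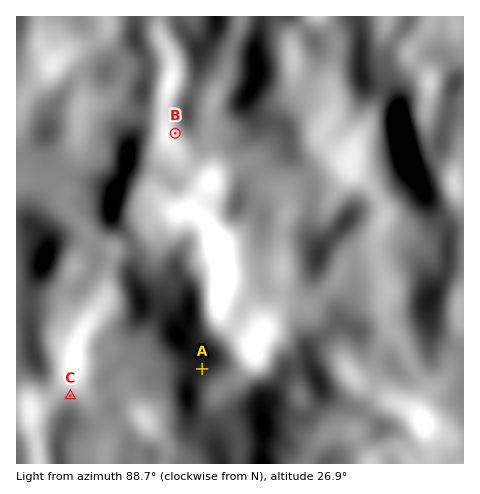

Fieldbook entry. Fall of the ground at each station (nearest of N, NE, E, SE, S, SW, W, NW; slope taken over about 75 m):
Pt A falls SW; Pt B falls NE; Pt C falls SE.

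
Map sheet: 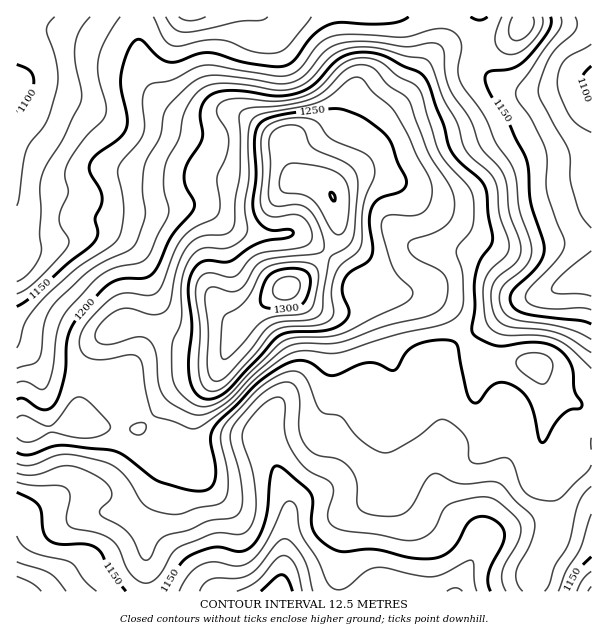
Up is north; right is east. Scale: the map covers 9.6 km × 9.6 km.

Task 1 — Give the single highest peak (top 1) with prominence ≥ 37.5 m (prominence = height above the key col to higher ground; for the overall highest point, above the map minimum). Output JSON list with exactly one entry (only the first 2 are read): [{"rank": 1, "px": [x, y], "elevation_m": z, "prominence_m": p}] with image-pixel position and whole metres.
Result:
[{"rank": 1, "px": [287, 288], "elevation_m": 1319, "prominence_m": 228}]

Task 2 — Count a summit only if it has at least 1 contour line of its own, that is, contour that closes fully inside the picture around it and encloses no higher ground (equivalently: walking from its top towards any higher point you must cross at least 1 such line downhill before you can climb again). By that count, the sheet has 2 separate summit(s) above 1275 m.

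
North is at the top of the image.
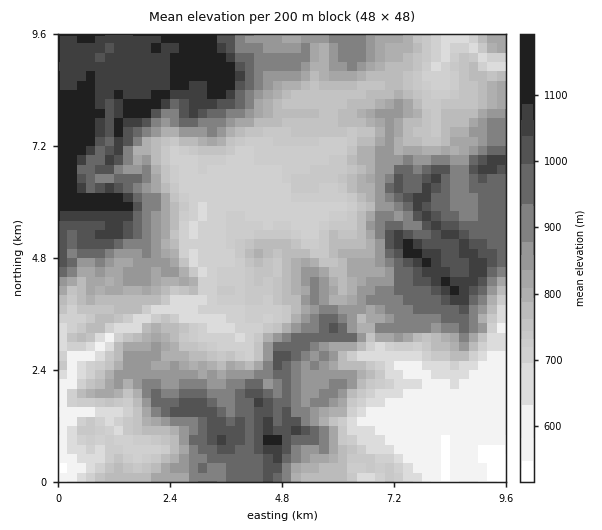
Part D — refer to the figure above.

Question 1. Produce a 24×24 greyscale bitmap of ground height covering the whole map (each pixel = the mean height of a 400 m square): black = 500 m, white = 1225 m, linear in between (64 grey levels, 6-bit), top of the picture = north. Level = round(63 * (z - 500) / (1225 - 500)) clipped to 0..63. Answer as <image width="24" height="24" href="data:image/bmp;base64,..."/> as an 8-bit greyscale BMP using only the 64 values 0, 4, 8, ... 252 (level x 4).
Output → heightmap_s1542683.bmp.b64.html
<image width="24" height="24" href="data:image/bmp;base64,Qk12BgAAAAAAADYEAAAoAAAAGAAAABgAAAABAAgAAAAAAEACAAATCwAAEwsAAAABAAAAAAAAAAAAAAEBAQACAgIAAwMDAAQEBAAFBQUABgYGAAcHBwAICAgACQkJAAoKCgALCwsADAwMAA0NDQAODg4ADw8PABAQEAAREREAEhISABMTEwAUFBQAFRUVABYWFgAXFxcAGBgYABkZGQAaGhoAGxsbABwcHAAdHR0AHh4eAB8fHwAgICAAISEhACIiIgAjIyMAJCQkACUlJQAmJiYAJycnACgoKAApKSkAKioqACsrKwAsLCwALS0tAC4uLgAvLy8AMDAwADExMQAyMjIAMzMzADQ0NAA1NTUANjY2ADc3NwA4ODgAOTk5ADo6OgA7OzsAPDw8AD09PQA+Pj4APz8/AEBAQABBQUEAQkJCAENDQwBEREQARUVFAEZGRgBHR0cASEhIAElJSQBKSkoAS0tLAExMTABNTU0ATk5OAE9PTwBQUFAAUVFRAFJSUgBTU1MAVFRUAFVVVQBWVlYAV1dXAFhYWABZWVkAWlpaAFtbWwBcXFwAXV1dAF5eXgBfX18AYGBgAGFhYQBiYmIAY2NjAGRkZABlZWUAZmZmAGdnZwBoaGgAaWlpAGpqagBra2sAbGxsAG1tbQBubm4Ab29vAHBwcABxcXEAcnJyAHNzcwB0dHQAdXV1AHZ2dgB3d3cAeHh4AHl5eQB6enoAe3t7AHx8fAB9fX0Afn5+AH9/fwCAgIAAgYGBAIKCggCDg4MAhISEAIWFhQCGhoYAh4eHAIiIiACJiYkAioqKAIuLiwCMjIwAjY2NAI6OjgCPj48AkJCQAJGRkQCSkpIAk5OTAJSUlACVlZUAlpaWAJeXlwCYmJgAmZmZAJqamgCbm5sAnJycAJ2dnQCenp4An5+fAKCgoAChoaEAoqKiAKOjowCkpKQApaWlAKampgCnp6cAqKioAKmpqQCqqqoAq6urAKysrACtra0Arq6uAK+vrwCwsLAAsbGxALKysgCzs7MAtLS0ALW1tQC2trYAt7e3ALi4uAC5ubkAurq6ALu7uwC8vLwAvb29AL6+vgC/v78AwMDAAMHBwQDCwsIAw8PDAMTExADFxcUAxsbGAMfHxwDIyMgAycnJAMrKygDLy8sAzMzMAM3NzQDOzs4Az8/PANDQ0ADR0dEA0tLSANPT0wDU1NQA1dXVANbW1gDX19cA2NjYANnZ2QDa2toA29vbANzc3ADd3d0A3t7eAN/f3wDg4OAA4eHhAOLi4gDj4+MA5OTkAOXl5QDm5uYA5+fnAOjo6ADp6ekA6urqAOvr6wDs7OwA7e3tAO7u7gDv7+8A8PDwAPHx8QDy8vIA8/PzAPT09AD19fUA9vb2APf39wD4+PgA+fn5APr6+gD7+/sA/Pz8AP39/QD+/v4A////ABQ4VGBcaHiUlKSgrHxkYFhIUEQkEBgYCCBASExIUGyUqKikwJx4cFhMQCgYEBgQDChQTEhUWHCguLSsxLSkgEw8LBwUEBgUGCA8OEhgiJyorKCssKiEaFAsJBwQGCAgIDRYZFhwnJyojJi0oJiAhGhIOCQYHCgkKChIZHR8gISAeISQjJCAgHxgTDQoLDAoKDwwUHB8cHBoYGBcmKCEfFxIODA4TFQ0KERMNFxscFxQTERMgKCYiIhcWGBUYHhcNERUWEREXFBEQERMUGiQpIhogIyMjJx8QFhgXGBcSDxASExQUFx8fHR8iJSgpLSUVGxobHBwZGRUTFBUVGSAdGR4hJyswMSweKB4eHR8eGxETExYVGRwYGRwfKzExLTAoKSsoIiIdFhITFBgXFxQWGRokMTEsLi8qLC0vLyQdFBETExQUExMVFhsnKykuLSkpNDU0MygfFhETExMSExMTFBghJC4qJSYpOTIxLyUcFBISEhMSExQTFRkiKy4pIycpNykoJSMZExMSExMTFBUUFhogKCcsIy0sOjEsKBsWExQVExMTExMUFRoeHx0fHiYsODYtMCIaGRwdFxUUFRUVFBcdGRcWGx4jNTgvMzEmJyolIBwYFxcWGBoeHBcWGBwhNDUvMzMzLjEyKx8aFxUVFhcZGxYUFRcbMjQxMjIyNDM4MiYfHRgZGRcXFhQSFRcZMDEwMTIyNDc6LyUjIh0cIiAaGBURFRMPMzMwMDIzMzgzKSAfHh4eJCAbGhUQEBQbA=="/>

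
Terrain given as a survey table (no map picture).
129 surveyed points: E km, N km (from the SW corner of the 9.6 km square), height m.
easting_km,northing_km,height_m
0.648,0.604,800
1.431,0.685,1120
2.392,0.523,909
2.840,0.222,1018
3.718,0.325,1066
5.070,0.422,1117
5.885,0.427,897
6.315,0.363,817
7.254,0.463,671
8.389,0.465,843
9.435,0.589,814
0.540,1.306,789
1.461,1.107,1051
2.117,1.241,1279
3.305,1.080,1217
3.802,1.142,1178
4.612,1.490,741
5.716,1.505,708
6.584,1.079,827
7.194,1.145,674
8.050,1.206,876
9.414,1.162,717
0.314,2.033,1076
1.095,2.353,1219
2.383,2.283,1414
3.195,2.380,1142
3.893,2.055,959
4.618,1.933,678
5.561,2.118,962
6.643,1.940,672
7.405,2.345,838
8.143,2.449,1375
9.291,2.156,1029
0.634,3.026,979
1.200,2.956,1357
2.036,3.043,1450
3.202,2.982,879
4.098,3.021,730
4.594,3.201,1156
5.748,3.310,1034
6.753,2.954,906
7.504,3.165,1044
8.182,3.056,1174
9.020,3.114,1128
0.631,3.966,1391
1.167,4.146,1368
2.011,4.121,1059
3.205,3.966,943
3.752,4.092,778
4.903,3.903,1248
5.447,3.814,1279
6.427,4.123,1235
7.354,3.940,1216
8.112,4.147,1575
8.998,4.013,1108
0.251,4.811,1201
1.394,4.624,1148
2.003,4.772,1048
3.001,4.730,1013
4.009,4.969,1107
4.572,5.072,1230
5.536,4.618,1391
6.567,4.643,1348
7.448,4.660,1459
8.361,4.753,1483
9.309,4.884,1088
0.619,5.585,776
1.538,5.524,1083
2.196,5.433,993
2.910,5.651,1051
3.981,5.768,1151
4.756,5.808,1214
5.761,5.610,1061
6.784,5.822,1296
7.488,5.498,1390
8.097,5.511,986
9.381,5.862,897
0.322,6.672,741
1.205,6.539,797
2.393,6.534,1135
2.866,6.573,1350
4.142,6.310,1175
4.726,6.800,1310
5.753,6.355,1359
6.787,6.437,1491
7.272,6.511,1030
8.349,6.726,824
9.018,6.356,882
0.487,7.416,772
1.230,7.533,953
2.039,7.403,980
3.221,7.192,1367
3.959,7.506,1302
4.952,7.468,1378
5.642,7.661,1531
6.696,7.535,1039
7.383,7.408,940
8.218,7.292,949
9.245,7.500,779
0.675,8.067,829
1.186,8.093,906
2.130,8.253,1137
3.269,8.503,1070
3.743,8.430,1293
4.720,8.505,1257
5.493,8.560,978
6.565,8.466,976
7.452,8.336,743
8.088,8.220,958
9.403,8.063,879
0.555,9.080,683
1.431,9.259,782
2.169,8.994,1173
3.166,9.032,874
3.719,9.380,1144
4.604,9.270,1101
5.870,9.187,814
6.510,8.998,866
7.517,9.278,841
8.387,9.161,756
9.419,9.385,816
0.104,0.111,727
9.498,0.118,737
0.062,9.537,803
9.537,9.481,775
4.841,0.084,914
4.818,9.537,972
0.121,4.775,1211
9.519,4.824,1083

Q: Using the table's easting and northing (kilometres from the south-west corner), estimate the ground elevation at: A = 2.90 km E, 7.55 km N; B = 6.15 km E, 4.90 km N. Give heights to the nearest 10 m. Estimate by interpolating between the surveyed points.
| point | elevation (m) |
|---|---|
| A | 1300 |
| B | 1170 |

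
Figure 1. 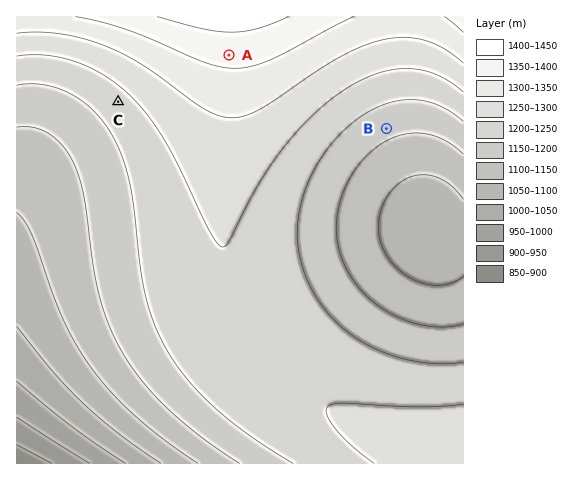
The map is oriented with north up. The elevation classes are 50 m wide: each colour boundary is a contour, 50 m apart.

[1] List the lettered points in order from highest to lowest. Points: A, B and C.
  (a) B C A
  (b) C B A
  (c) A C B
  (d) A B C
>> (c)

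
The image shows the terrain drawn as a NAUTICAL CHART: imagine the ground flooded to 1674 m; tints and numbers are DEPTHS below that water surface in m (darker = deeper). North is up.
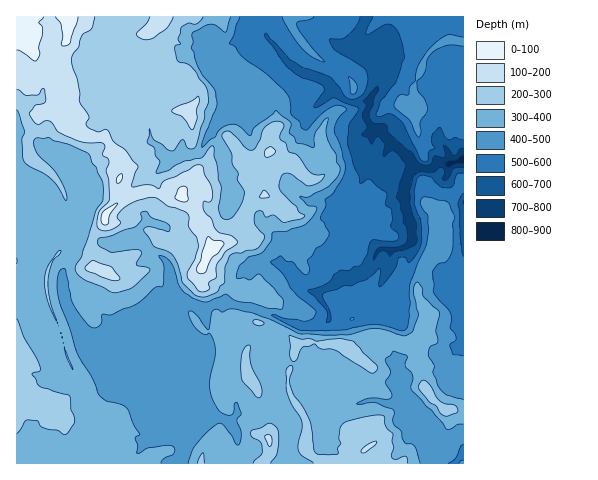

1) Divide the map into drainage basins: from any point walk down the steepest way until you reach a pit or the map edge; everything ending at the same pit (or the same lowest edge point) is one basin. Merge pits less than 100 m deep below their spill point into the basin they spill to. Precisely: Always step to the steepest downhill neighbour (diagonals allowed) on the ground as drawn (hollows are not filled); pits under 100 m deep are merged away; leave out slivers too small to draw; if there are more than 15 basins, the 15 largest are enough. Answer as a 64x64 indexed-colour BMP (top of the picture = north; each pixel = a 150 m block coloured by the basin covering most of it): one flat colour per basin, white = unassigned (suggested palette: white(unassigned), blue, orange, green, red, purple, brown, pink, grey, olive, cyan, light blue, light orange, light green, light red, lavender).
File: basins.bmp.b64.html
<image width="64" height="64" href="data:image/bmp;base64,Qk12CAAAAAAAAHYAAAAoAAAAQAAAAEAAAAABAAQAAAAAAAAIAAATCwAAEwsAABAAAAAAAAAA////ALR3HwAOf/8ALKAsACgn1gC9Z5QAS1aMAMJ34wB/f38AIr28AM++FwDox64AeLv/AIrfmACWmP8A1bDFABEREREREREREREREREREREREREREREiIiIiIiIiIiIiERERERERERERERERERERERERERERIiIiIiIiIiIiIiIRERERERERERERERERERERERERERIiIiIiIiIiIiIiIhEREREREREREREREREREREREREREiIiIiIiIiIiIiIiERERERERERERERERERERERERERERIiIiIiIiIiIiIiIREREREREREREREREREREREREREREiIiIiIiIiIiIiIhEREREREREREREREREREREREREREiIiIiIiIiIiIiIiERERERERERERERERERERERERERESIiIiIiIiIiIiIiERERERERERERERERERERERERERESIiIiIiIiIiIiIRERERERERERERERERERERERERERESIiIiIiIiIiIiIRERERERERERERERERERERERERERERIiIiIiIiIiIiIhEREREREREREREREREREREREREREREiIiIiIiIiIiIhERERERERERERERERERERERERERERESIiIiIiIiIiIiERERERERERERERERERERERERERERERIiIiIiIiIiIiIRERERERERERERERERERERERERERERESIiIiIiIiIiIRERERERERERERERERERERERERERERERIiIiIiIiIiIiEREREREREREREREREREREREREREREREiIiIhIiIiIiERERERERERERERERERERERERERERERERERERESIiIhERERExEREREREREREREREREREREREREREREREREiERERMzMzEREREREREREREREREREREREREREREREREREREREzMzMRERERERERERERERERERERERERERERERERERERERMzMxEREREREREREREREREREREREREREREREREREREREzMzEREREREREREREREREREREREREREREREREREREREzMzMRERERERERERERERERERERERERERERERERERERETMzMxERERERERERERERERERERERERERERERERERERETMzMzERERERERERERERERERERERERERERERERERERERMzMzMRERERERERERERERERERERERERERERERERERERETMzMxERERERERERERERERERERERERERERERERERERERMzMzEREREREREREREREREREREREREREREREREREREREzMzMRERERERERERERERERERERERERERERERERERERERMzMxEREREREREREREREREREREREREREREREREREREREzMzERERERERERERERERERERERERERERERERERERERERMzMREREREREREREREREREREREREREREREREREREREREzMxERERERERERERERERERERERERERERERERERERERERMzEREREREREREREREREREREREREREREREREREREREREzMRERERERERERERERERERERERERERERERERERERERETMxERERERERERERERERERERERERERERERERERERERERMzERERERERERERERERERERERERERERERERERERERERETMRERERERERERERERERERERERERERERERERERERERERExERERERERERERERERERERERERERERERERERERERERERERERERERERERERERERERERERERERERERERERERERERERERERERERERERERERERERERERERERERERERERERERERERERERERERERERERERERERERERERERERERERERERERERERERERERERERERERERERERERERERERERERERERERERERERERERERERERERERERERERERERERERERERERERERERERERERERERERERERERERERERERERERERERERERERERERERERERERERERERERERERERERERERERERERERERERERERERERERERERERERERERERERERERERERERERERERERERERERERERERERERERERERERERERERERERERERERERERERERERERERERERERERERERERERERERERERERERERERERERERERERERERERERERERERERERERERERERERERERERERERERERERERERERERERERERERERERERERERERERERERERERERERERERERERERERERERERERERERERERERERERERERERERERERERERERERERERERERERERERERERERERERERERERERERERERERERERERERERERERERERERERERERERERERERERERERERERERERERERERERERERERERERERERERERERERERERERERERERERERERERERERERERERERERERERERERERERERERERERERERERERERERERERERERERERERERERERERERERERERERERERERERERERERERERERERERERERERERERERERERERERERERERERERERERERERERERERERERERERERERERERERERERERERERERERERERERERERERERERERERERERERERERERERERERERERERERERERERERERERERERERERERERERERERERERERERERERERERERERERERERERERERERERERERERERERERERER"/>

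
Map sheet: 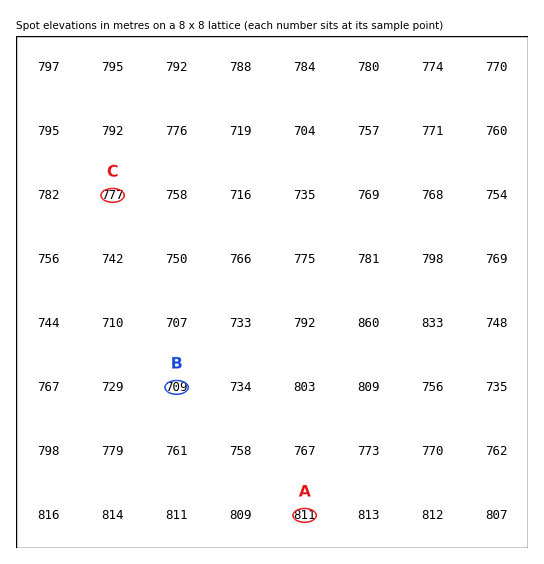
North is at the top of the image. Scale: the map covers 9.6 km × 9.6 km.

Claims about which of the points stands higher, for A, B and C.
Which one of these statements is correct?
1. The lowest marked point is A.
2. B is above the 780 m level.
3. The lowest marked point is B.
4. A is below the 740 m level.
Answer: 3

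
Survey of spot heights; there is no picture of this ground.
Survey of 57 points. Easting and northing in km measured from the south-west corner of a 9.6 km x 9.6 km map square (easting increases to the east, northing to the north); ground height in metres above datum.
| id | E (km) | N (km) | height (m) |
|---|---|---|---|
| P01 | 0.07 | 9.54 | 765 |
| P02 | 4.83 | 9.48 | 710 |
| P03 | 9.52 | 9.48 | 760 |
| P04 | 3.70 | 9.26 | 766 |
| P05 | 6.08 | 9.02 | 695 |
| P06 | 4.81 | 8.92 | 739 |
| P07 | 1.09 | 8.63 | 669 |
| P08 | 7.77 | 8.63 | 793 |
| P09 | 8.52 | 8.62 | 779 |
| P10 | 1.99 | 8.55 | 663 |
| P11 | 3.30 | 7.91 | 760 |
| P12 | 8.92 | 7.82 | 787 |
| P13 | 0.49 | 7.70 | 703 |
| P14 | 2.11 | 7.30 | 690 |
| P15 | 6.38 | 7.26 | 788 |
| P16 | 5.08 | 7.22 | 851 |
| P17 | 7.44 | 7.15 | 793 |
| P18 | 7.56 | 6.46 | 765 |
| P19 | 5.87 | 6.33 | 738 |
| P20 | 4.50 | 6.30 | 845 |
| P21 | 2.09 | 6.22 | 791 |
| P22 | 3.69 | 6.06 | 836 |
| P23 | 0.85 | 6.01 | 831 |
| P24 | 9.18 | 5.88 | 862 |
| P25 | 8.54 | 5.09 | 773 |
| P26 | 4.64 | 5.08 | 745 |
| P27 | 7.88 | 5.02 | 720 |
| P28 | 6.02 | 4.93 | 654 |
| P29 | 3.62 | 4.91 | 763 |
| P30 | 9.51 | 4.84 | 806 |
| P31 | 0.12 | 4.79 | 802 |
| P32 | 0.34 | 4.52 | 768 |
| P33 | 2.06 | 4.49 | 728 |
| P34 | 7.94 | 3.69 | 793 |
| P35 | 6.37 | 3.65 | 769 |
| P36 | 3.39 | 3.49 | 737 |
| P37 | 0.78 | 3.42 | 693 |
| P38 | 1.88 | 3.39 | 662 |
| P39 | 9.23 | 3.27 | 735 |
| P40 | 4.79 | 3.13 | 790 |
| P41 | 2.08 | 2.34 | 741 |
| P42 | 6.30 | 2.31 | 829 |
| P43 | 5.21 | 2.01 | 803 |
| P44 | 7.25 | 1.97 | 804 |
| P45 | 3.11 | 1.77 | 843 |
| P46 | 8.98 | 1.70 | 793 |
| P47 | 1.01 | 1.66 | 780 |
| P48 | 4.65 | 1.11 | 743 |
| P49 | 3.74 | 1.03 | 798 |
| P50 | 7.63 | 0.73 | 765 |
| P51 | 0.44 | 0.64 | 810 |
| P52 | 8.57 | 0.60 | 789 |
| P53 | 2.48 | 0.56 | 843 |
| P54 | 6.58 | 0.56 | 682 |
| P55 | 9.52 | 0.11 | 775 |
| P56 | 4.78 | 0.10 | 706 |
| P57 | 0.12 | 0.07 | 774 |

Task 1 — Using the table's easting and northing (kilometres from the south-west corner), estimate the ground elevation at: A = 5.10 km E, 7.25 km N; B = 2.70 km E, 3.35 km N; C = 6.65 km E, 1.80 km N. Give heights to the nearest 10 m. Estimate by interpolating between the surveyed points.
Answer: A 850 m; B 700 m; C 790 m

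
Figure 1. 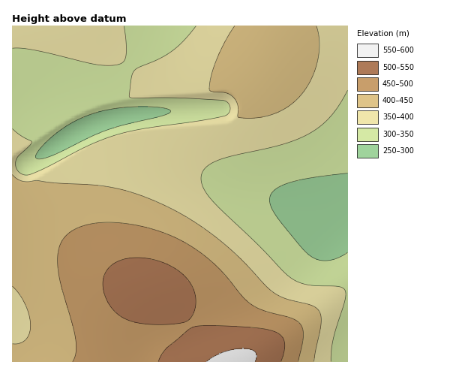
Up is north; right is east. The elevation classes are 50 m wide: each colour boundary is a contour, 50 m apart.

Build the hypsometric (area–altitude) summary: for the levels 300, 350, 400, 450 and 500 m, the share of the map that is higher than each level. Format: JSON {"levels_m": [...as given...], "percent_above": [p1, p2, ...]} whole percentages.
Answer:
{"levels_m": [300, 350, 400, 450, 500], "percent_above": [93, 71, 44, 22, 8]}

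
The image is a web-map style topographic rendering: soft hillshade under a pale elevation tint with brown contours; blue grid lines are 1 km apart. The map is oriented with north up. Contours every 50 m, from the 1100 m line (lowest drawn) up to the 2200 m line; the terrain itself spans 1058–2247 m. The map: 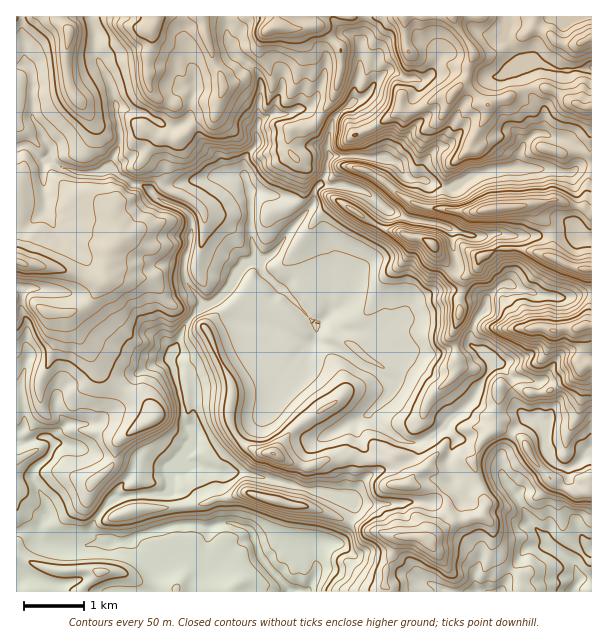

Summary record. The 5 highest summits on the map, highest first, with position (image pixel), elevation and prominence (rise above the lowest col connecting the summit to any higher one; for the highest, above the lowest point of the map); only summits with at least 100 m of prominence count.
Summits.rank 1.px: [492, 209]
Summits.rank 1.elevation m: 2247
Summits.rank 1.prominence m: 1189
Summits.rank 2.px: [270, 29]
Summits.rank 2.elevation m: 2140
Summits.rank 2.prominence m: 162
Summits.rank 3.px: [432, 245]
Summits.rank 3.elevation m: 2038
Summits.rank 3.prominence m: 203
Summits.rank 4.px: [69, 32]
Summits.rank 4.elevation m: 1924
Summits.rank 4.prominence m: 205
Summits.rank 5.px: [420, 537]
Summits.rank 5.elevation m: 1722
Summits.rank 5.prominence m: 183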